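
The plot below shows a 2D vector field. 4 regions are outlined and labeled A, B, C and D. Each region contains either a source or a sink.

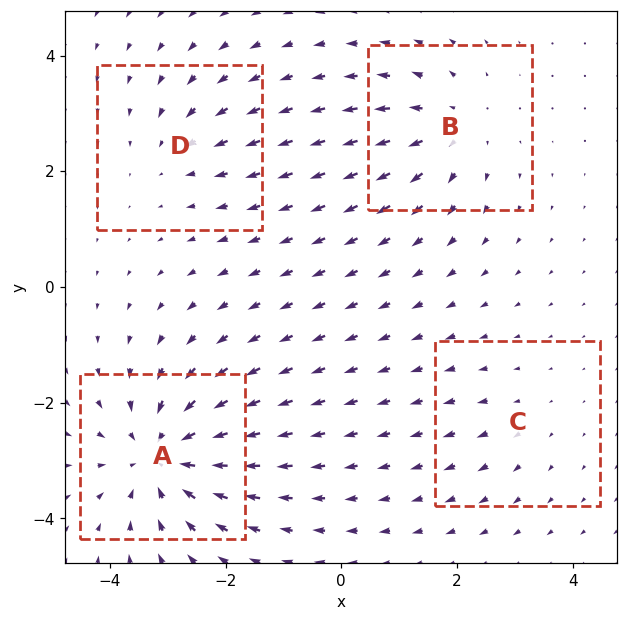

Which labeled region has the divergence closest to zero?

Divergence at each region's feature centre — A: about -7, B: about +4, C: about +2, D: about -3. Region C is closest to zero.

C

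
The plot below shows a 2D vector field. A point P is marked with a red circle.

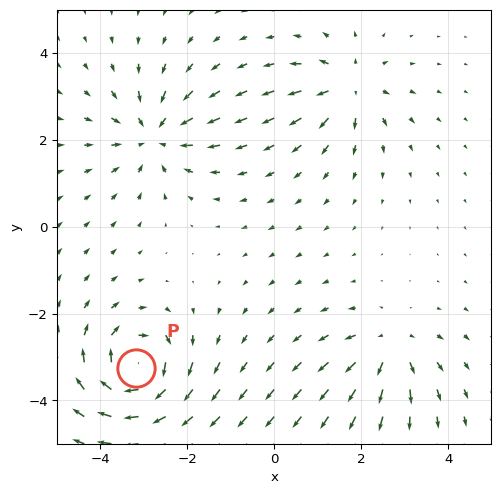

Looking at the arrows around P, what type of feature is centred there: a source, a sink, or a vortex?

vortex

At P (-3.2, -3.2) the arrows circulate clockwise. Divergence ≈0, curl about -7 — near-zero divergence with nonzero curl is a vortex.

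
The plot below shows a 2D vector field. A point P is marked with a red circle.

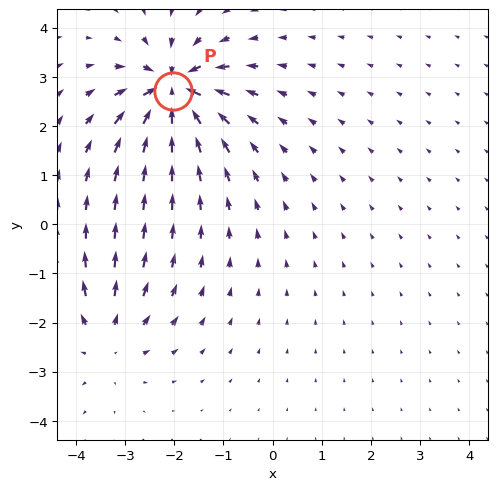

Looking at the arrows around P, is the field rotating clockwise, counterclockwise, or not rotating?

Near P at (-2.0, 2.7) the arrows show no circulation. The curl there is ≈0.

not rotating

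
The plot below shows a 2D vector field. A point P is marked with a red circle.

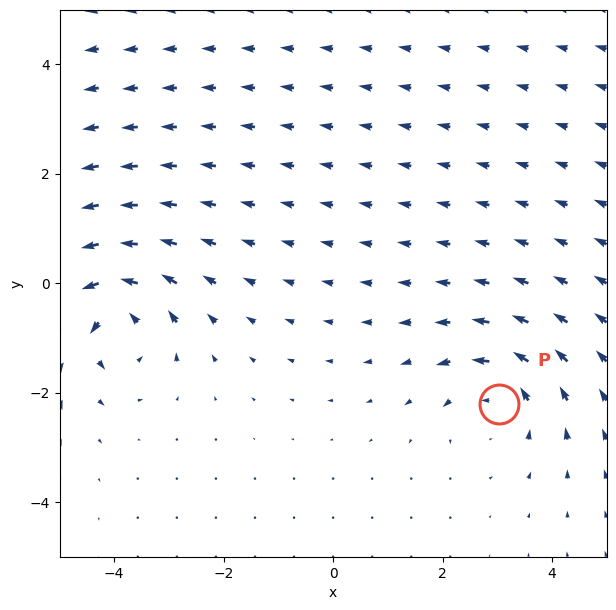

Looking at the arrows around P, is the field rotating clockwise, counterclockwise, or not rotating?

counterclockwise

Near P at (3.0, -2.2) the arrows circulate counterclockwise. The curl (z-component) there is about +4; positive curl means counterclockwise rotation.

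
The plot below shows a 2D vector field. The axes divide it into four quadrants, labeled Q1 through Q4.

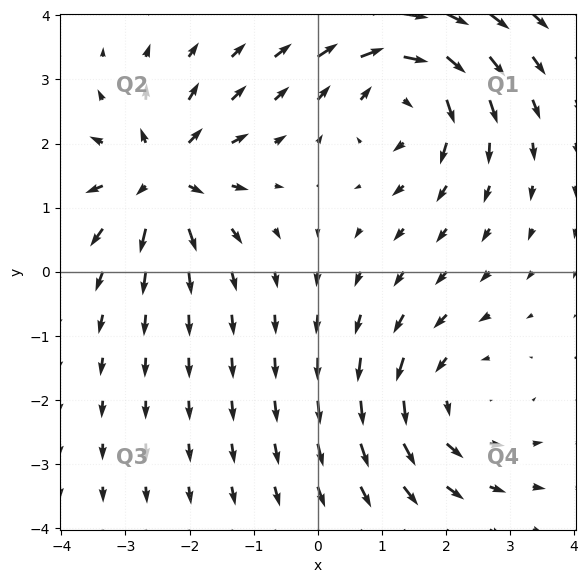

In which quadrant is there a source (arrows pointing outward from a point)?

Q2

The source sits at approximately (-2.4, 1.5), which lies in quadrant Q2. The divergence there is about +5, positive as expected for a source.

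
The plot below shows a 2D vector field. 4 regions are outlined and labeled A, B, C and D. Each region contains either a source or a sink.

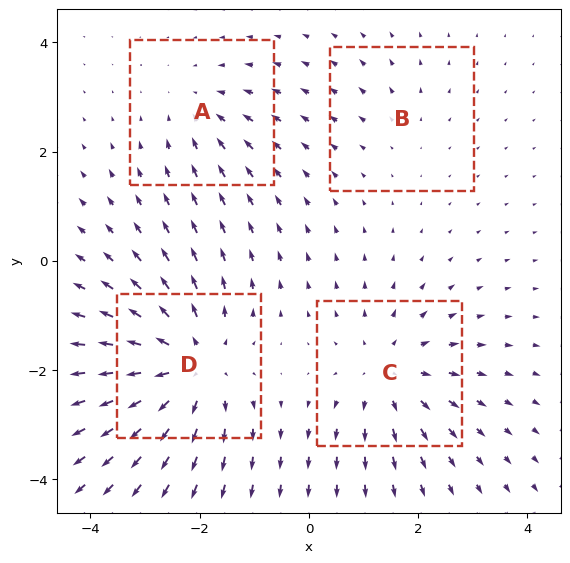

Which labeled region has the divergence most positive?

D

Divergence at each region's feature centre — A: about -3, B: about +2, C: about +4, D: about +6. Region D is most positive.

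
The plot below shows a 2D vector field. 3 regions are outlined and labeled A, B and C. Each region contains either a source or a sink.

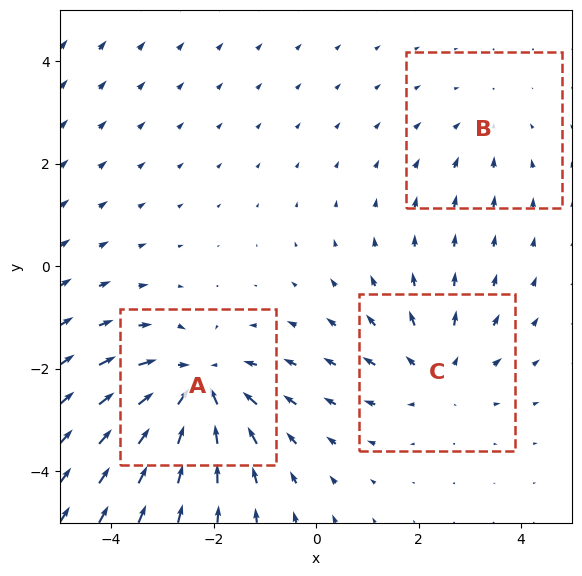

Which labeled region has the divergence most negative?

Divergence at each region's feature centre — A: about -5, B: about -2, C: about +3. Region A is most negative.

A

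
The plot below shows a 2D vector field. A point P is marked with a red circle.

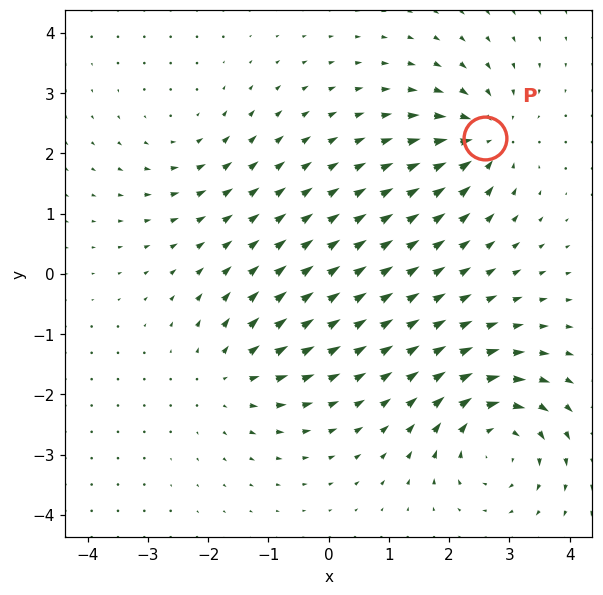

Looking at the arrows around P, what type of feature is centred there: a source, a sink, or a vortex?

sink

At P (2.6, 2.3) the arrows converge inward. Divergence about -6, curl ≈0 — negative divergence with near-zero curl is a sink.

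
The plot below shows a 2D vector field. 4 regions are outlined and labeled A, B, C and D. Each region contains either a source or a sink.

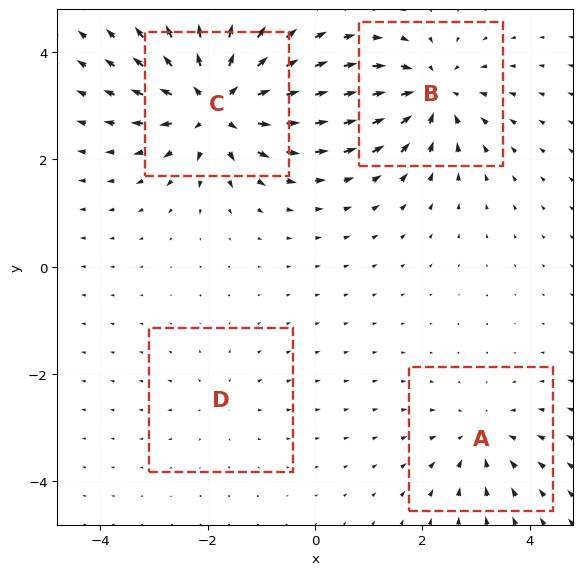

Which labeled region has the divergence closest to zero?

D

Divergence at each region's feature centre — A: about -4, B: about -6, C: about +8, D: about +2. Region D is closest to zero.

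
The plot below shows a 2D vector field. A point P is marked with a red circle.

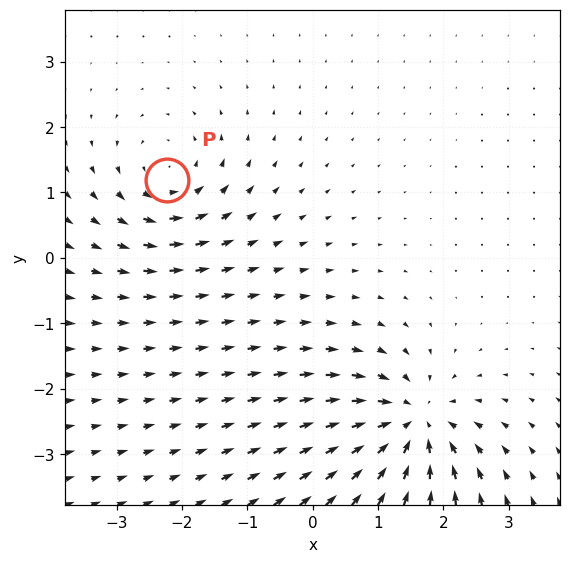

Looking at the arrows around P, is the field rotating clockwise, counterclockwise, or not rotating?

counterclockwise

Near P at (-2.2, 1.2) the arrows circulate counterclockwise. The curl (z-component) there is about +4; positive curl means counterclockwise rotation.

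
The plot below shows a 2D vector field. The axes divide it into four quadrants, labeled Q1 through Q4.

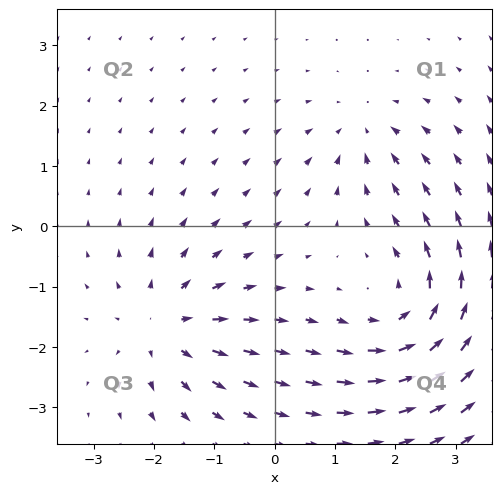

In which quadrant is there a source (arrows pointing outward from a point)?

Q3

The source sits at approximately (-1.8, -1.6), which lies in quadrant Q3. The divergence there is about +4, positive as expected for a source.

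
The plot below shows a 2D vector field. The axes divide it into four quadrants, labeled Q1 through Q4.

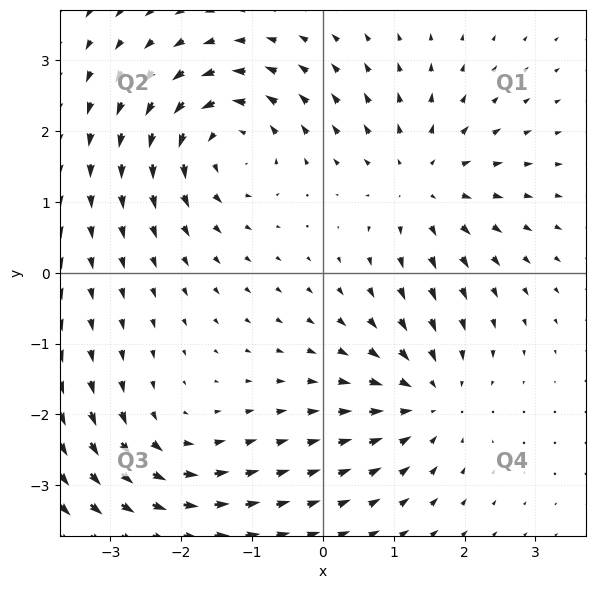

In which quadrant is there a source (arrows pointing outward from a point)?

The source sits at approximately (1.4, 1.3), which lies in quadrant Q1. The divergence there is about +5, positive as expected for a source.

Q1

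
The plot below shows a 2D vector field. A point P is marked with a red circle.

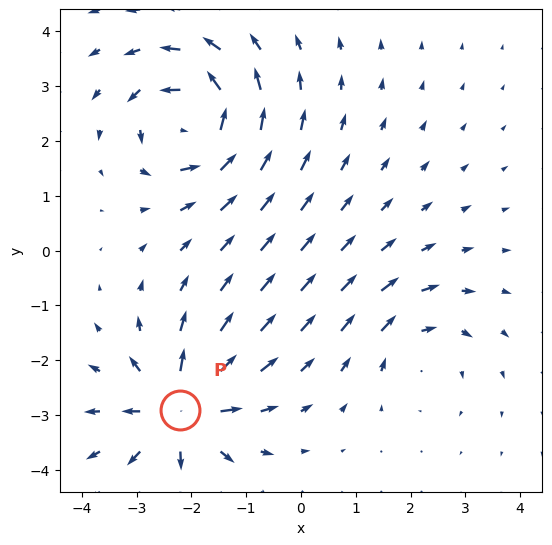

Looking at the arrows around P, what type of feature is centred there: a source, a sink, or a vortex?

source

At P (-2.2, -2.9) the arrows spread outward. Divergence about +7, curl ≈0 — positive divergence with near-zero curl is a source.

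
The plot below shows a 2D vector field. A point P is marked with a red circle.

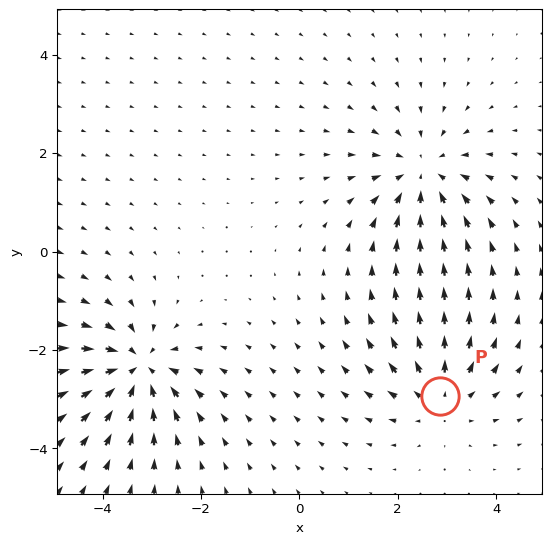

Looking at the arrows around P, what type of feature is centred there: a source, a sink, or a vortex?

source

At P (2.9, -2.9) the arrows spread outward. Divergence about +3, curl ≈0 — positive divergence with near-zero curl is a source.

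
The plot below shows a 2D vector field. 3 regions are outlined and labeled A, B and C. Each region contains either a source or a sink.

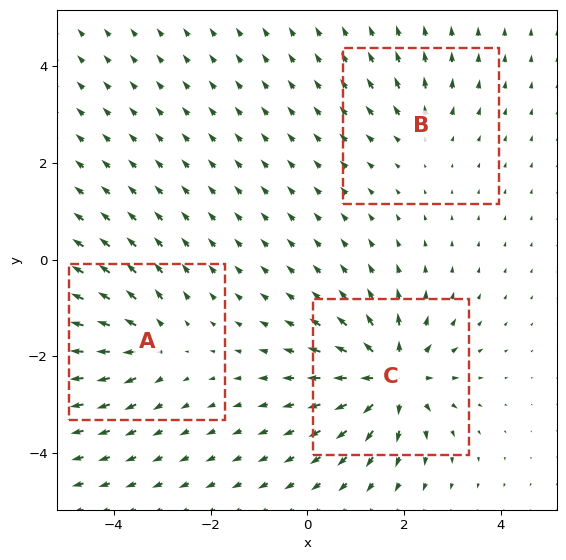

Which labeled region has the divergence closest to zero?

Divergence at each region's feature centre — A: about +4, B: about +2, C: about +6. Region B is closest to zero.

B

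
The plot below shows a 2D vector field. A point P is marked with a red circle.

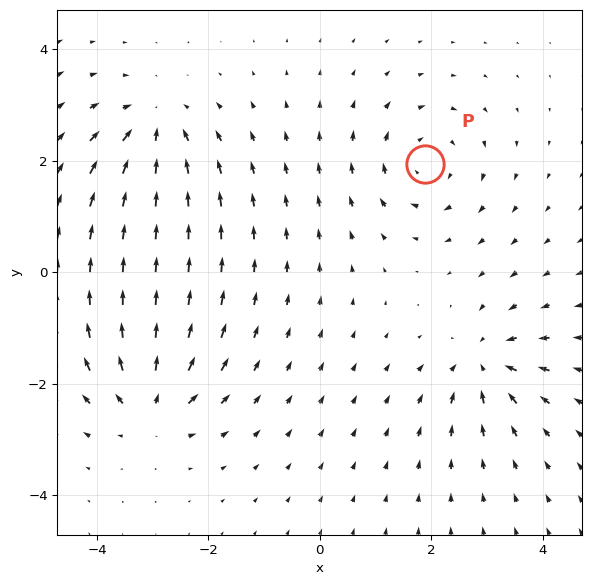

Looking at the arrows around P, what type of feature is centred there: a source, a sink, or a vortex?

vortex

At P (1.9, 1.9) the arrows circulate clockwise. Divergence ≈0, curl about -4 — near-zero divergence with nonzero curl is a vortex.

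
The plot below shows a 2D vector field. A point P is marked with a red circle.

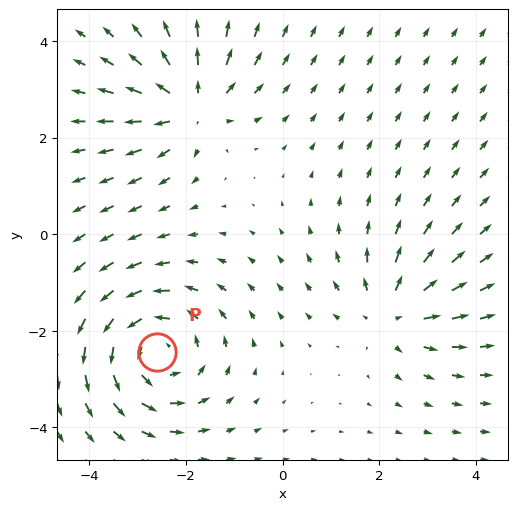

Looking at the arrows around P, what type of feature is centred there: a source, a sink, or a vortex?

vortex

At P (-2.6, -2.4) the arrows circulate counterclockwise. Divergence ≈0, curl about +5 — near-zero divergence with nonzero curl is a vortex.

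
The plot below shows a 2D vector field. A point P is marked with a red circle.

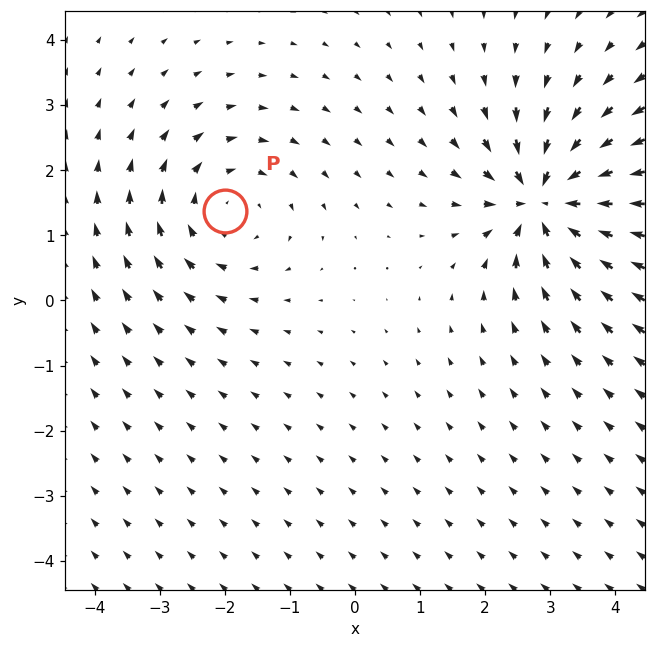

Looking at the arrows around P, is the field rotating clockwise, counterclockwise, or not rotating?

Near P at (-2.0, 1.4) the arrows circulate clockwise. The curl (z-component) there is about -3; negative curl means clockwise rotation.

clockwise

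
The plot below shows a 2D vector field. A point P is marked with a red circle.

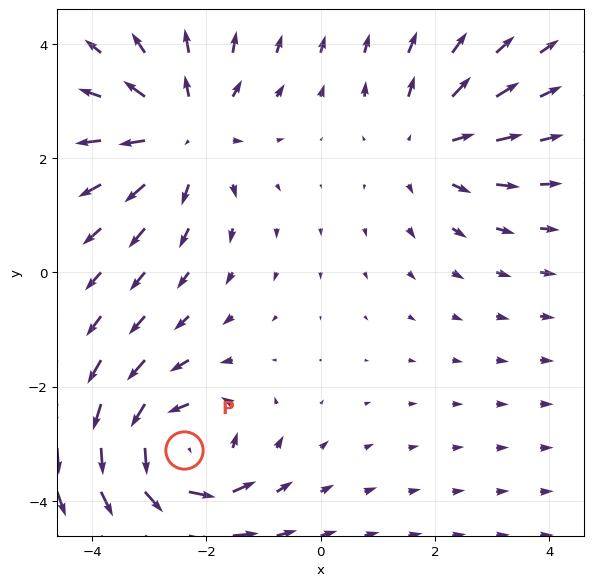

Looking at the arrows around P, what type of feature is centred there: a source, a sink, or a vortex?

vortex

At P (-2.4, -3.1) the arrows circulate counterclockwise. Divergence ≈0, curl about +6 — near-zero divergence with nonzero curl is a vortex.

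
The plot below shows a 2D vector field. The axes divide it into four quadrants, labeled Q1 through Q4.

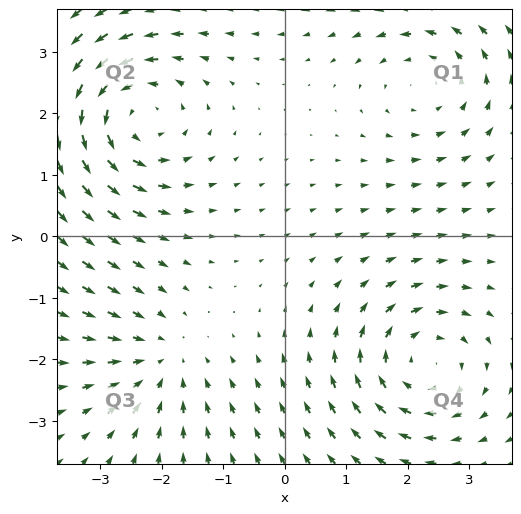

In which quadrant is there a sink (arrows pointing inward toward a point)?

Q3

The sink sits at approximately (-2.0, -2.0), which lies in quadrant Q3. The divergence there is about -3, negative as expected for a sink.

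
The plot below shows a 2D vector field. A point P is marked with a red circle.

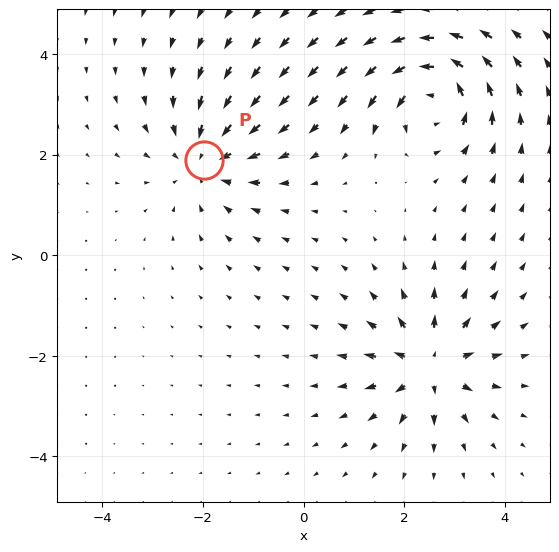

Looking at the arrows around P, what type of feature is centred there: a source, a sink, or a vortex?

sink

At P (-2.0, 1.9) the arrows converge inward. Divergence about -4, curl ≈0 — negative divergence with near-zero curl is a sink.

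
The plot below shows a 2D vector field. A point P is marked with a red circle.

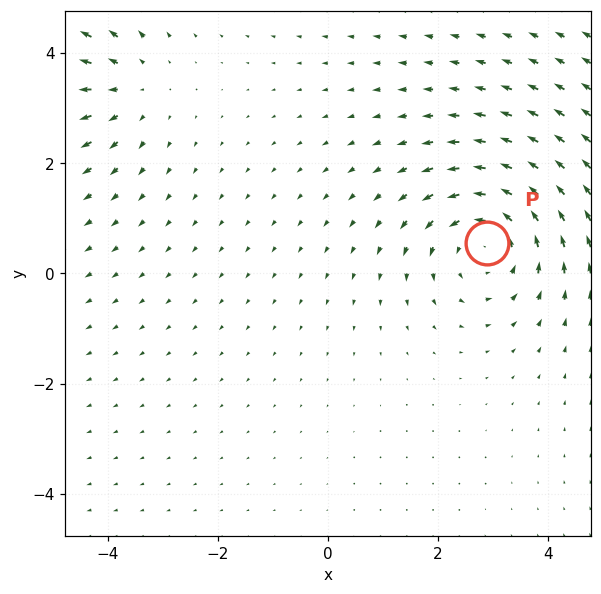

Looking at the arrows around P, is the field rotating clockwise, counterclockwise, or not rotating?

counterclockwise

Near P at (2.9, 0.6) the arrows circulate counterclockwise. The curl (z-component) there is about +4; positive curl means counterclockwise rotation.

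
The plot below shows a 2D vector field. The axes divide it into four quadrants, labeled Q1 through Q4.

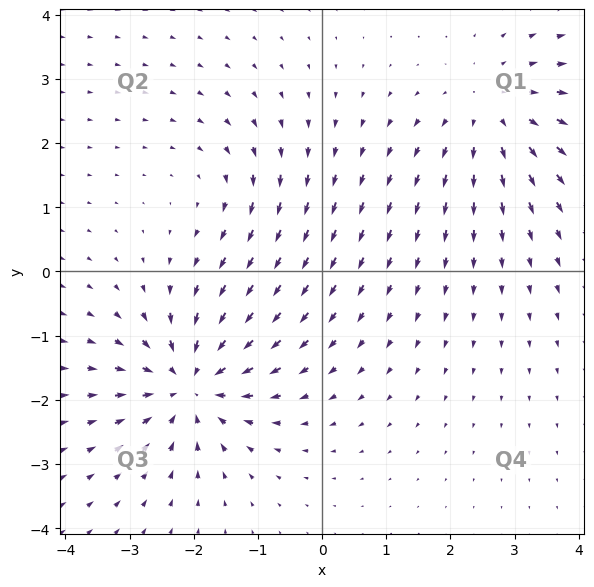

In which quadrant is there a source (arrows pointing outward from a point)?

Q1

The source sits at approximately (2.7, 2.5), which lies in quadrant Q1. The divergence there is about +4, positive as expected for a source.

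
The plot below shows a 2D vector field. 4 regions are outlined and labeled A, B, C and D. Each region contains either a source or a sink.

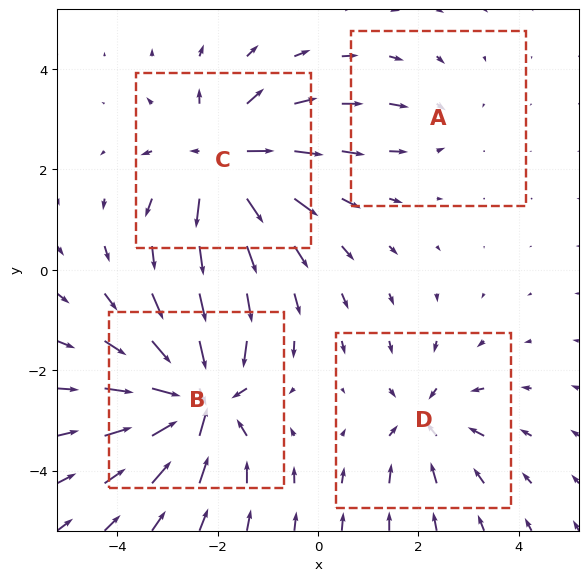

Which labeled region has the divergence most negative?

Divergence at each region's feature centre — A: about -2, B: about -7, C: about +6, D: about -4. Region B is most negative.

B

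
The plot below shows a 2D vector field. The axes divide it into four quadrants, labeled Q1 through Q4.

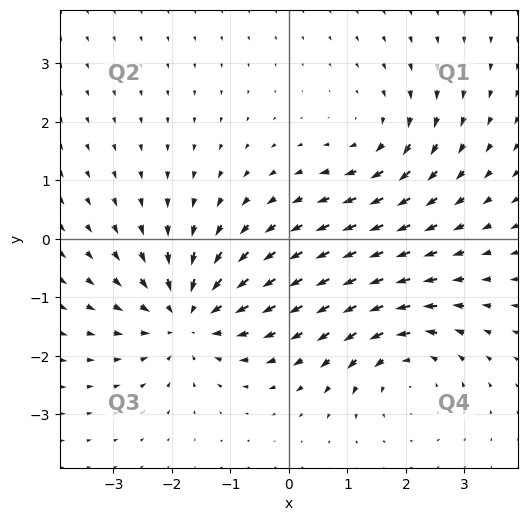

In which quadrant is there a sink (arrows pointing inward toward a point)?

The sink sits at approximately (-1.7, -1.3), which lies in quadrant Q3. The divergence there is about -5, negative as expected for a sink.

Q3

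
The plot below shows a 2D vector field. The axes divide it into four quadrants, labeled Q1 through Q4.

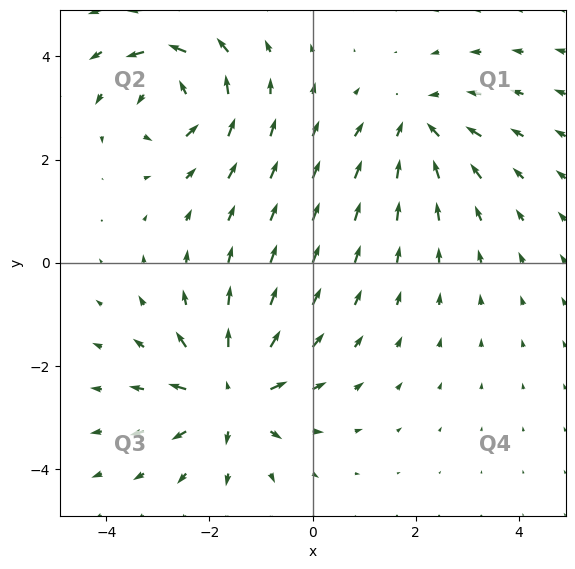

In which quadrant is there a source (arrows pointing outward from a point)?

Q3

The source sits at approximately (-1.6, -2.6), which lies in quadrant Q3. The divergence there is about +5, positive as expected for a source.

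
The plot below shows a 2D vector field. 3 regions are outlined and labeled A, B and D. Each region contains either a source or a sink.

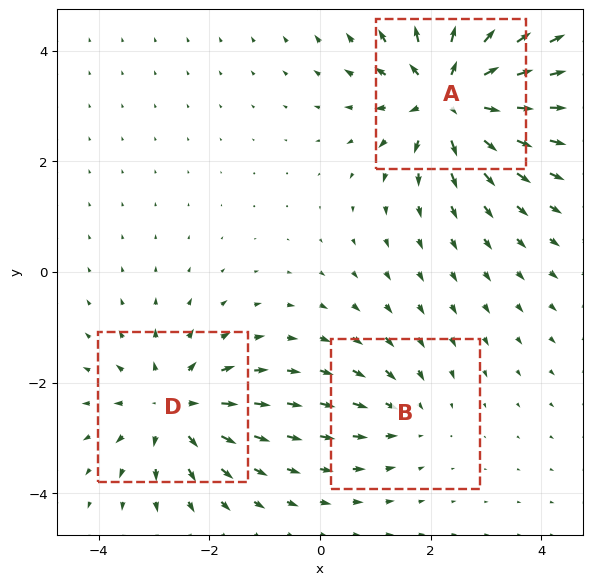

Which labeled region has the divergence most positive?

Divergence at each region's feature centre — A: about +5, B: about -2, D: about +4. Region A is most positive.

A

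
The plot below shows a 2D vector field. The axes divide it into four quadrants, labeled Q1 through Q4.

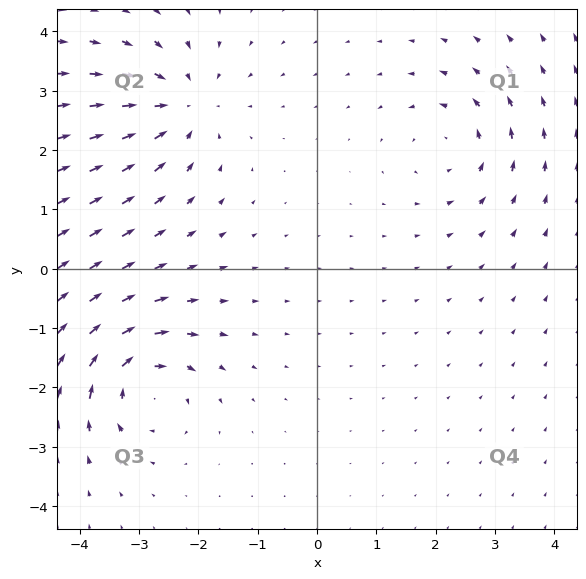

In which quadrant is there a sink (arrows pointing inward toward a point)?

Q2

The sink sits at approximately (-2.3, 2.8), which lies in quadrant Q2. The divergence there is about -5, negative as expected for a sink.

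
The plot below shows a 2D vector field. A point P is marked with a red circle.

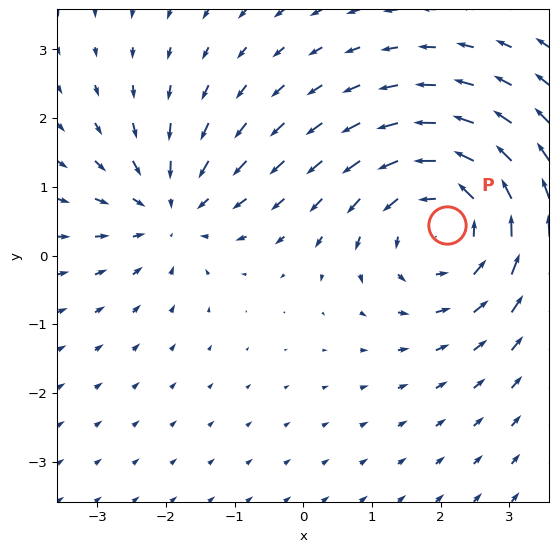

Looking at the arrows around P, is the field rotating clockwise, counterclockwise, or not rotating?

counterclockwise

Near P at (2.1, 0.4) the arrows circulate counterclockwise. The curl (z-component) there is about +4; positive curl means counterclockwise rotation.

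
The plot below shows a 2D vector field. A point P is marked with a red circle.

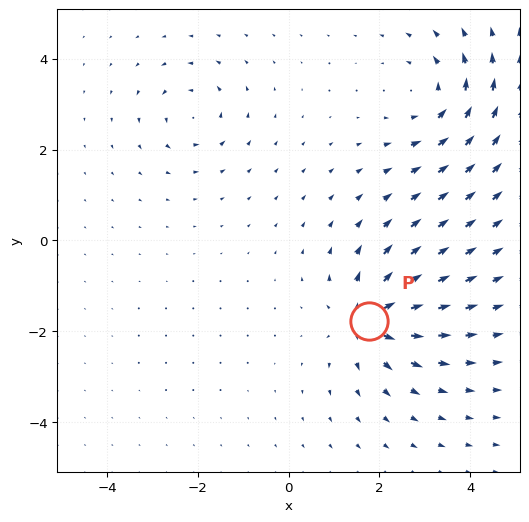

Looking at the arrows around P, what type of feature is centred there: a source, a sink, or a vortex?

At P (1.8, -1.8) the arrows spread outward. Divergence about +6, curl ≈0 — positive divergence with near-zero curl is a source.

source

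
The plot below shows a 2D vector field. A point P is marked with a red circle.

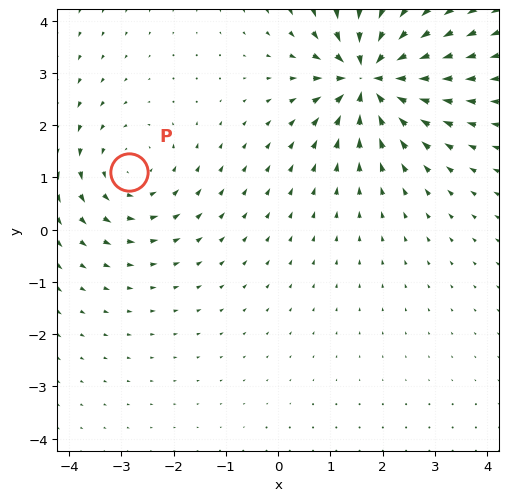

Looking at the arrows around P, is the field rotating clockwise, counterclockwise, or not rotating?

counterclockwise

Near P at (-2.9, 1.1) the arrows circulate counterclockwise. The curl (z-component) there is about +2; positive curl means counterclockwise rotation.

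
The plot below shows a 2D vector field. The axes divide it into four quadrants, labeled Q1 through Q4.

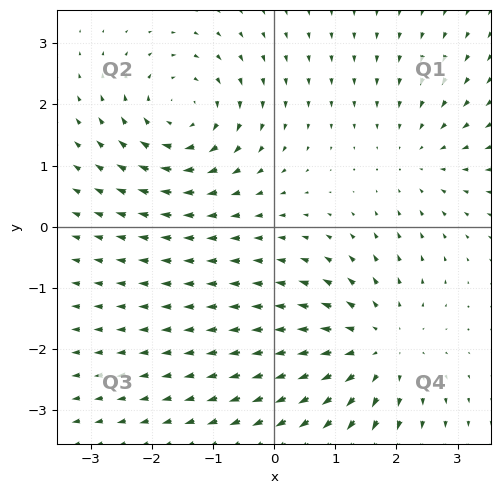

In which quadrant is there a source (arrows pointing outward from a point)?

Q4

The source sits at approximately (1.7, -2.0), which lies in quadrant Q4. The divergence there is about +4, positive as expected for a source.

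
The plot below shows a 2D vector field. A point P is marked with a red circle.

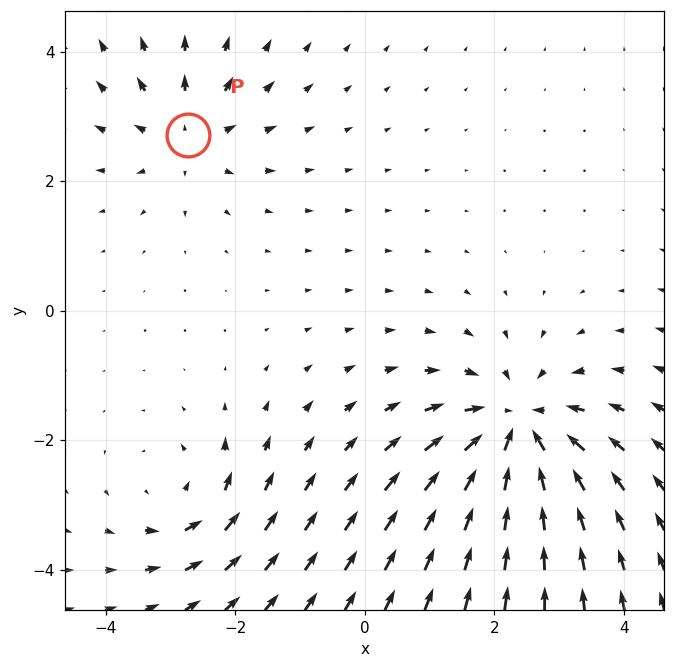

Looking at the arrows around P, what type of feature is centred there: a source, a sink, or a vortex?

source

At P (-2.7, 2.7) the arrows spread outward. Divergence about +3, curl ≈0 — positive divergence with near-zero curl is a source.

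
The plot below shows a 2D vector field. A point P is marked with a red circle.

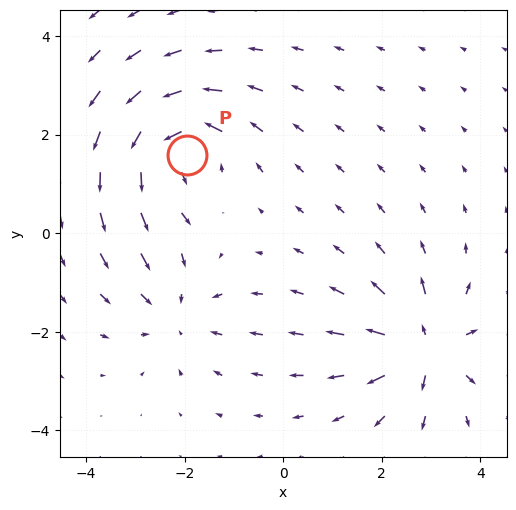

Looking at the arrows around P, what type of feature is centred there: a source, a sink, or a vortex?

At P (-1.9, 1.6) the arrows circulate counterclockwise. Divergence ≈0, curl about +6 — near-zero divergence with nonzero curl is a vortex.

vortex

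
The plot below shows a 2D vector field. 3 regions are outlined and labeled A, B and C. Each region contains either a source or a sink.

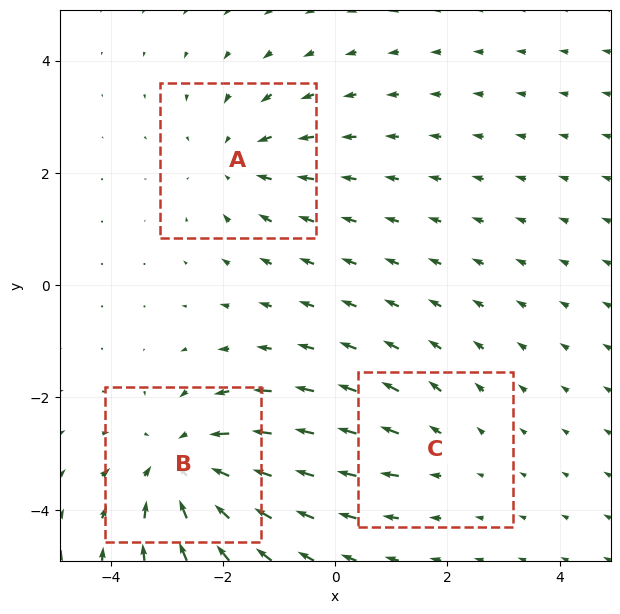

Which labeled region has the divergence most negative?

Divergence at each region's feature centre — A: about -3, B: about -4, C: about +2. Region B is most negative.

B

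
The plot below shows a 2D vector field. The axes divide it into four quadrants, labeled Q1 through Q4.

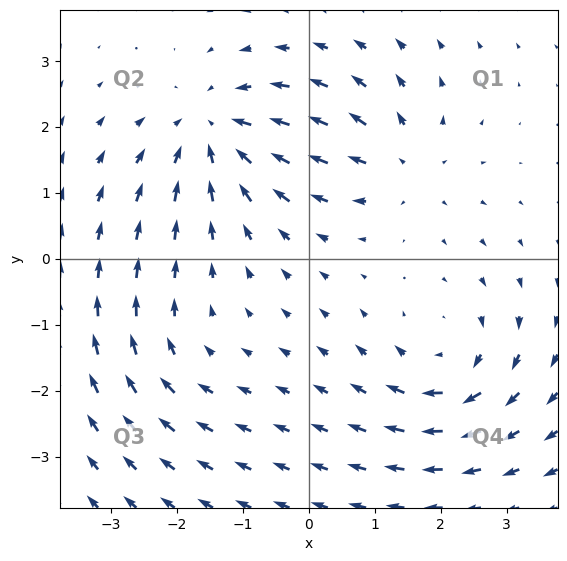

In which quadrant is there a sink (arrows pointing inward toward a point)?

Q2

The sink sits at approximately (-1.4, 1.9), which lies in quadrant Q2. The divergence there is about -4, negative as expected for a sink.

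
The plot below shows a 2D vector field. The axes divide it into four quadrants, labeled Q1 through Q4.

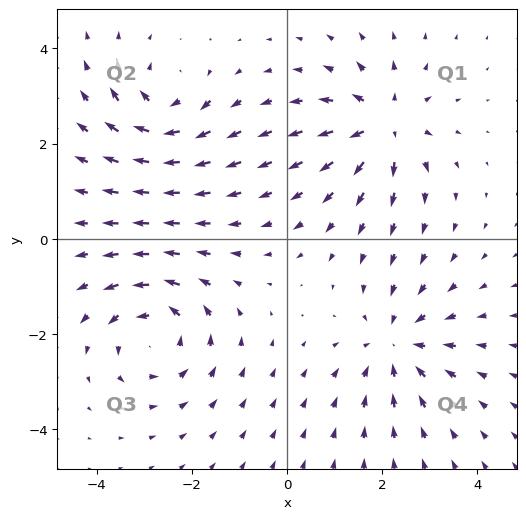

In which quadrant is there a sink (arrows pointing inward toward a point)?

Q4

The sink sits at approximately (2.3, -2.2), which lies in quadrant Q4. The divergence there is about -4, negative as expected for a sink.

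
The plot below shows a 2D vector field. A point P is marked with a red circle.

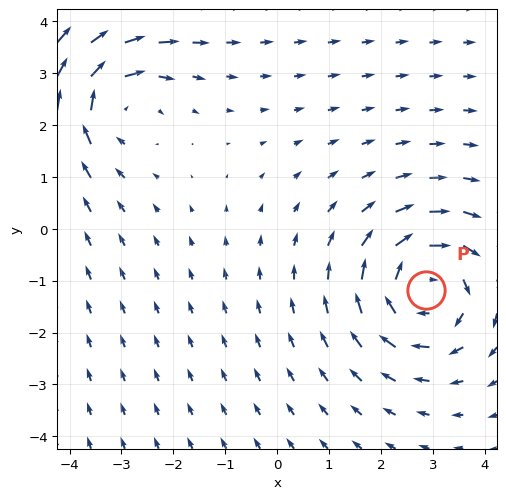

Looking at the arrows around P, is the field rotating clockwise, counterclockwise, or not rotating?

clockwise

Near P at (2.9, -1.2) the arrows circulate clockwise. The curl (z-component) there is about -4; negative curl means clockwise rotation.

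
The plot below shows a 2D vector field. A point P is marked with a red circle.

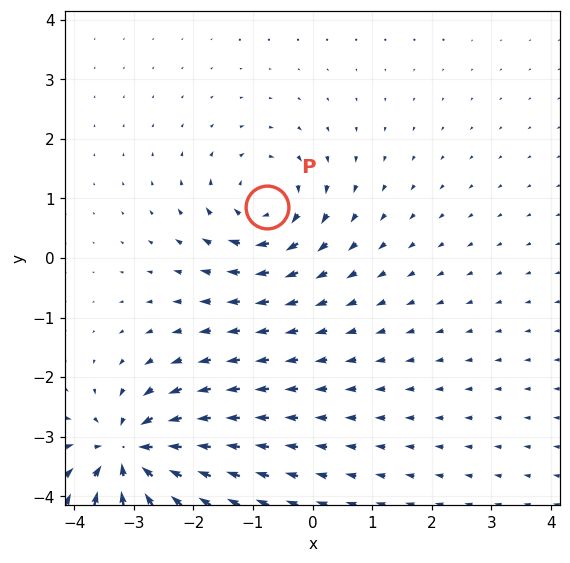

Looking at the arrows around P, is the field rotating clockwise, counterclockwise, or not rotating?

clockwise

Near P at (-0.8, 0.9) the arrows circulate clockwise. The curl (z-component) there is about -4; negative curl means clockwise rotation.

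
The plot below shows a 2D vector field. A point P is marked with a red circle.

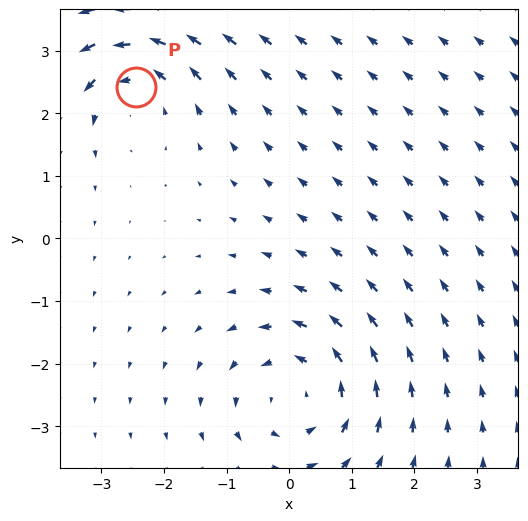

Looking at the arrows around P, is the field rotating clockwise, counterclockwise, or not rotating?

Near P at (-2.5, 2.4) the arrows circulate counterclockwise. The curl (z-component) there is about +4; positive curl means counterclockwise rotation.

counterclockwise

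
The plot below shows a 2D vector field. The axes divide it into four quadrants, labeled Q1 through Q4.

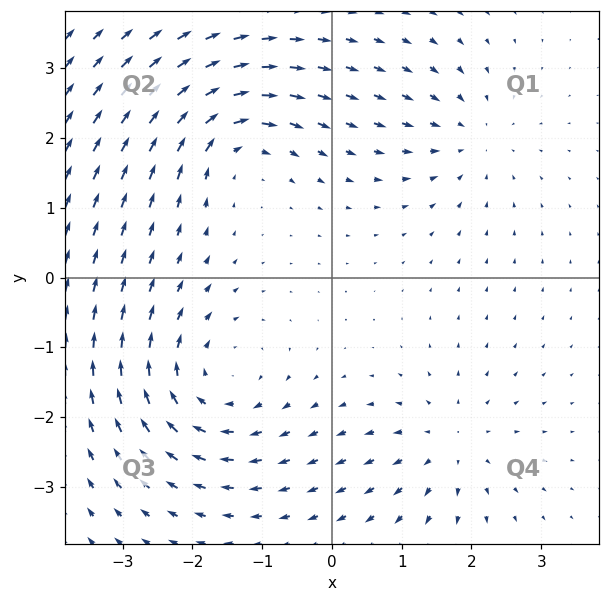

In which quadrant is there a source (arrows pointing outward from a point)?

The source sits at approximately (1.7, -2.4), which lies in quadrant Q4. The divergence there is about +3, positive as expected for a source.

Q4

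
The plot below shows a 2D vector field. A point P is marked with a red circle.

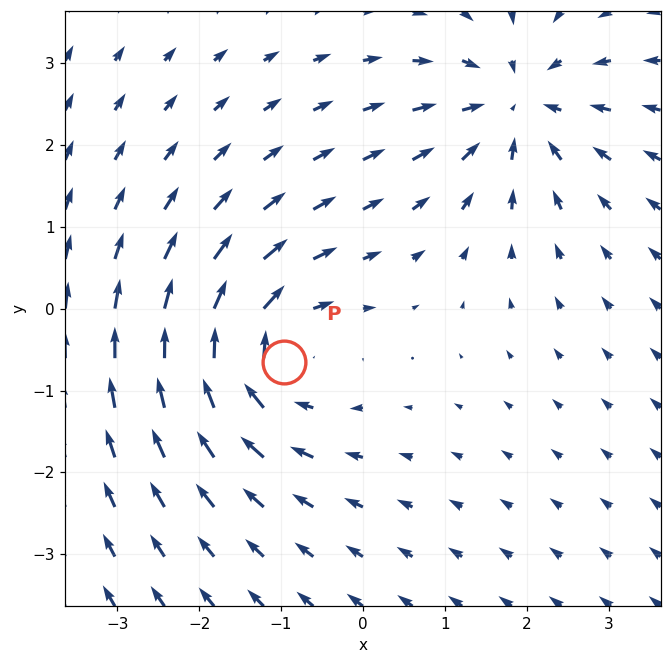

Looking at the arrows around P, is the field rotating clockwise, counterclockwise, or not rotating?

Near P at (-1.0, -0.7) the arrows circulate clockwise. The curl (z-component) there is about -4; negative curl means clockwise rotation.

clockwise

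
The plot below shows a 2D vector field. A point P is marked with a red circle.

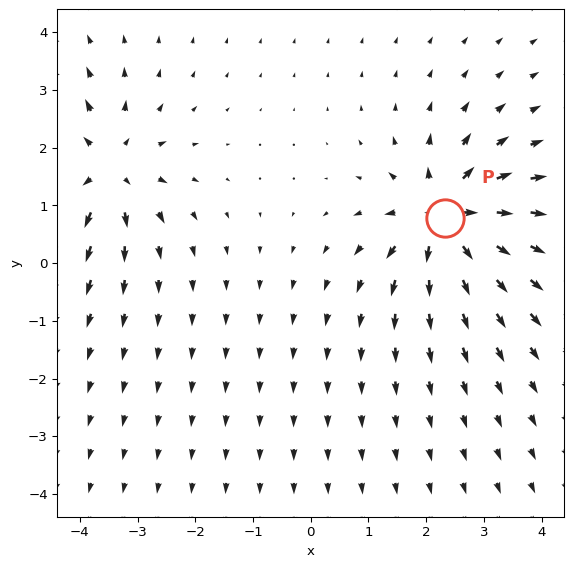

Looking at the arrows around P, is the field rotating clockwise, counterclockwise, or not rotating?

not rotating

Near P at (2.3, 0.8) the arrows show no circulation. The curl there is ≈0.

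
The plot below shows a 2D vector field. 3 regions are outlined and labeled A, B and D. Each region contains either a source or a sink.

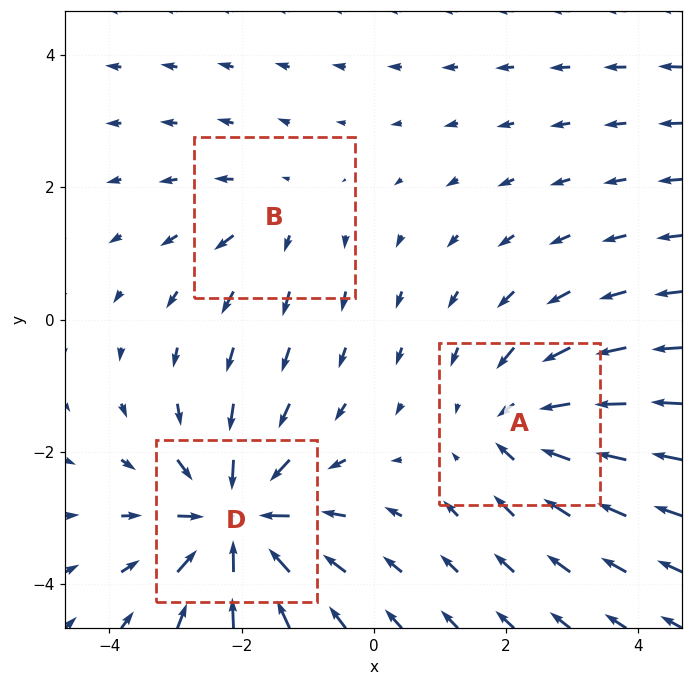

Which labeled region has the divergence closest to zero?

Divergence at each region's feature centre — A: about -3, B: about +2, D: about -5. Region B is closest to zero.

B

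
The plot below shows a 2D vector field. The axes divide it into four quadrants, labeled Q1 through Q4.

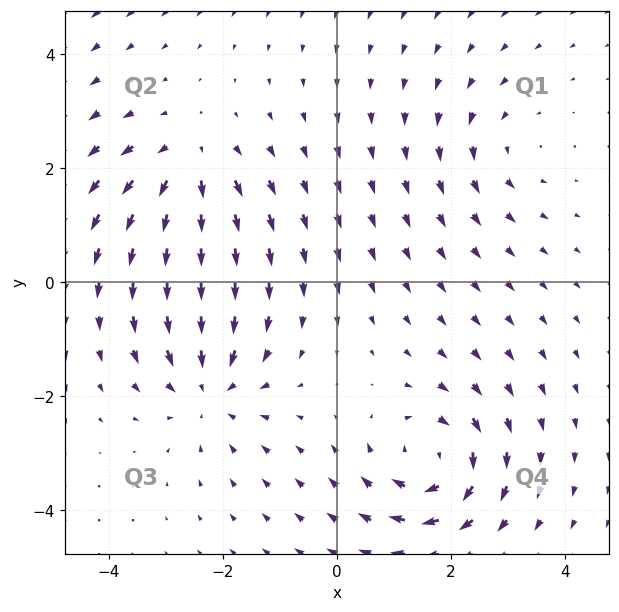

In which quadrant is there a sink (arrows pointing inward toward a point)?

Q3

The sink sits at approximately (-2.2, -1.9), which lies in quadrant Q3. The divergence there is about -4, negative as expected for a sink.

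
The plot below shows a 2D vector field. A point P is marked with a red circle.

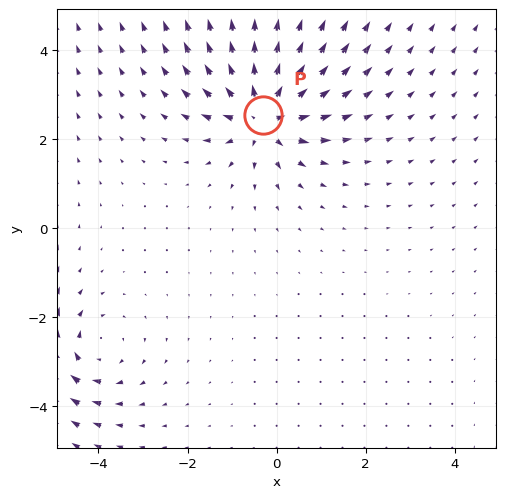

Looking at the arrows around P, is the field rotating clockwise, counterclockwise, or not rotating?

Near P at (-0.3, 2.5) the arrows show no circulation. The curl there is ≈0.

not rotating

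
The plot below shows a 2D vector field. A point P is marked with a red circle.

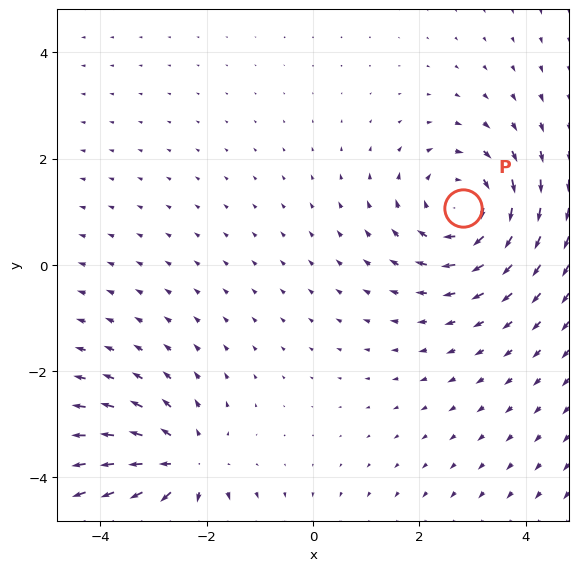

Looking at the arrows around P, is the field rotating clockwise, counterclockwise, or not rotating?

clockwise

Near P at (2.8, 1.1) the arrows circulate clockwise. The curl (z-component) there is about -3; negative curl means clockwise rotation.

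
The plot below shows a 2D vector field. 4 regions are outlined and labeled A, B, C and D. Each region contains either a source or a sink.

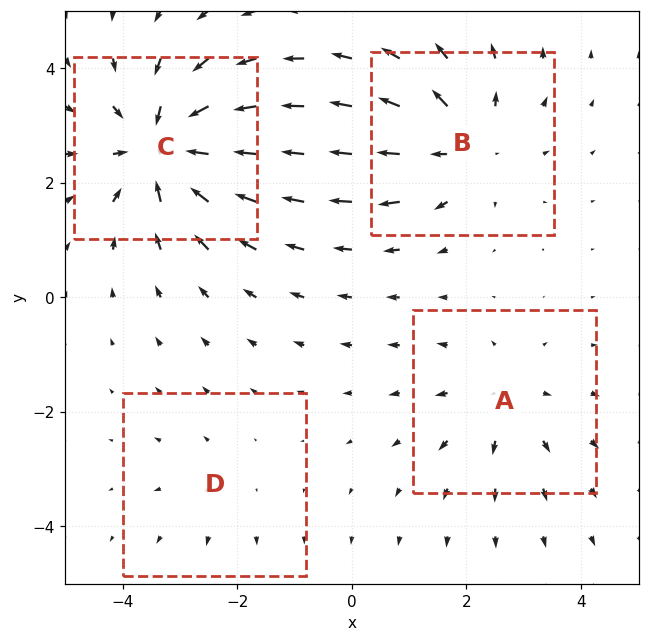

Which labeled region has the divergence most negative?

Divergence at each region's feature centre — A: about +3, B: about +5, C: about -7, D: about +2. Region C is most negative.

C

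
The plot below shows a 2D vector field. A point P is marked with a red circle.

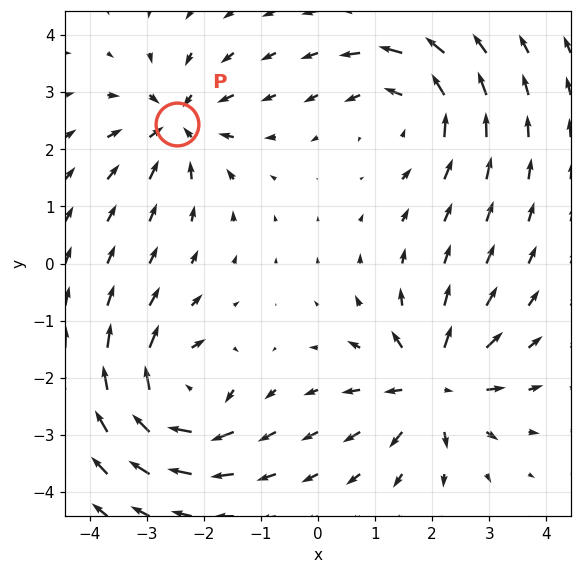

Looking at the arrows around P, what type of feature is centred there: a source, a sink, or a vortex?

sink

At P (-2.5, 2.5) the arrows converge inward. Divergence about -5, curl ≈0 — negative divergence with near-zero curl is a sink.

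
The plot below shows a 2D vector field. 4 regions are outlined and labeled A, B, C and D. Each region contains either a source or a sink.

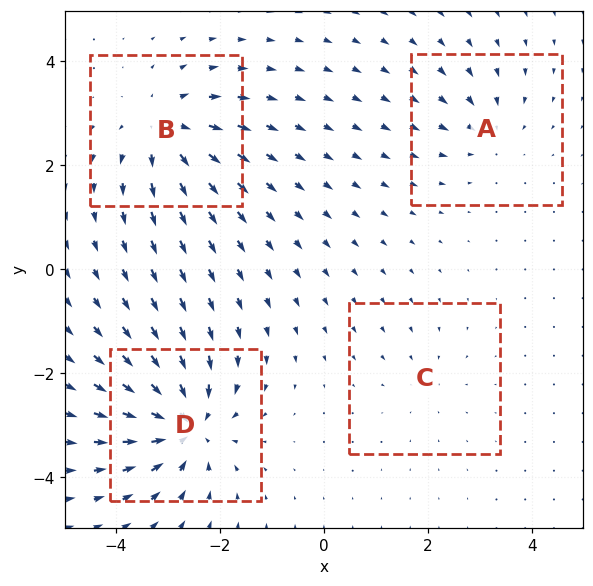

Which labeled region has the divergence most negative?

Divergence at each region's feature centre — A: about -4, B: about +6, C: about -2, D: about -8. Region D is most negative.

D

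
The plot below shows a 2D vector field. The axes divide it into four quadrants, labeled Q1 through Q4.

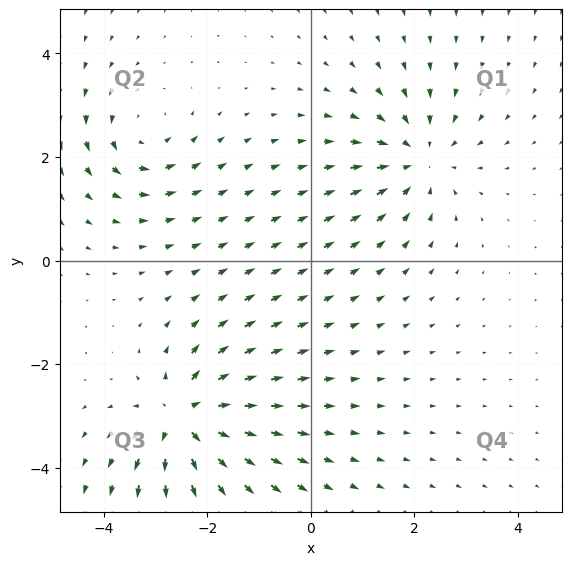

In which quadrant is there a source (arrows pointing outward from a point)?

The source sits at approximately (-2.4, -3.1), which lies in quadrant Q3. The divergence there is about +6, positive as expected for a source.

Q3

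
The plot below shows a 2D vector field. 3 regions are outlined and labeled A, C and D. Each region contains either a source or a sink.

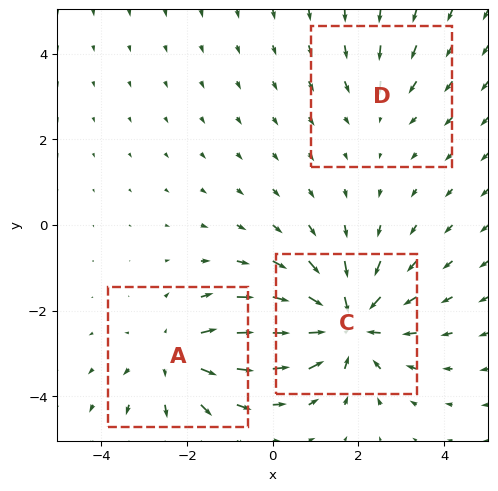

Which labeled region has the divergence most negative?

Divergence at each region's feature centre — A: about +3, C: about -4, D: about -2. Region C is most negative.

C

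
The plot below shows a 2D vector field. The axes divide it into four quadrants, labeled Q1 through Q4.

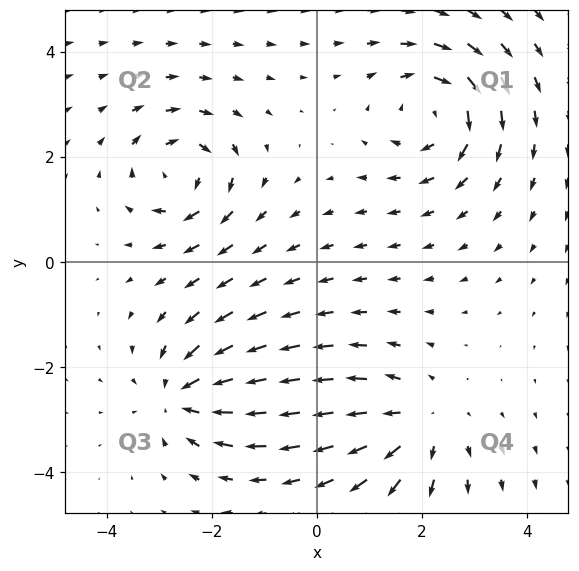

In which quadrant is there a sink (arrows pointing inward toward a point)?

The sink sits at approximately (-2.5, -2.6), which lies in quadrant Q3. The divergence there is about -5, negative as expected for a sink.

Q3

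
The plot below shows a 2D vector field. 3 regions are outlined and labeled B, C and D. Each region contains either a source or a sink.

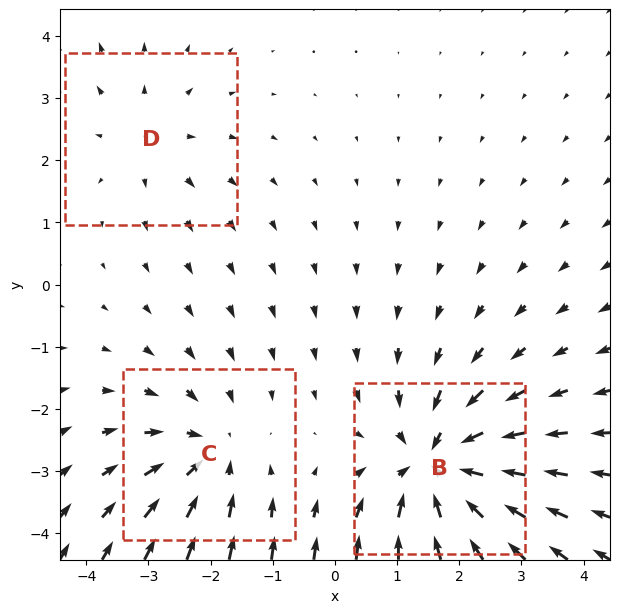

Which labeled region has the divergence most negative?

Divergence at each region's feature centre — B: about -5, C: about -3, D: about +2. Region B is most negative.

B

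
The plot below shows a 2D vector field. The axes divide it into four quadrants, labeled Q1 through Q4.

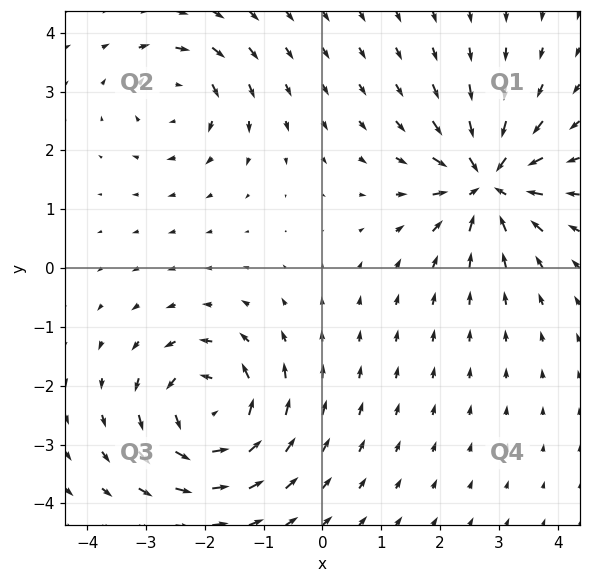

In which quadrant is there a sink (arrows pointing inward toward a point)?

The sink sits at approximately (2.8, 1.5), which lies in quadrant Q1. The divergence there is about -7, negative as expected for a sink.

Q1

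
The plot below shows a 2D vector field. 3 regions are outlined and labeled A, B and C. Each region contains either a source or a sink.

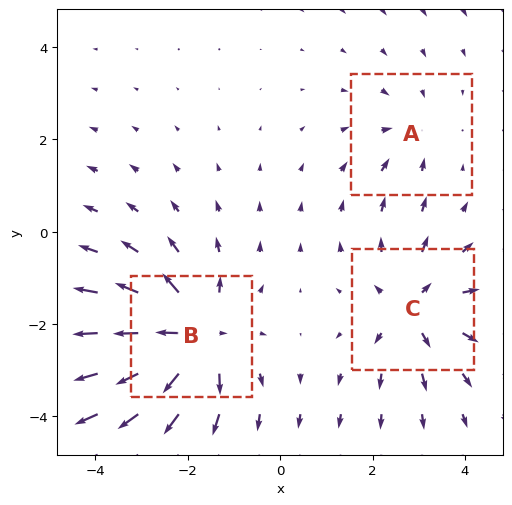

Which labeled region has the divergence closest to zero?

Divergence at each region's feature centre — A: about -2, B: about +5, C: about +3. Region A is closest to zero.

A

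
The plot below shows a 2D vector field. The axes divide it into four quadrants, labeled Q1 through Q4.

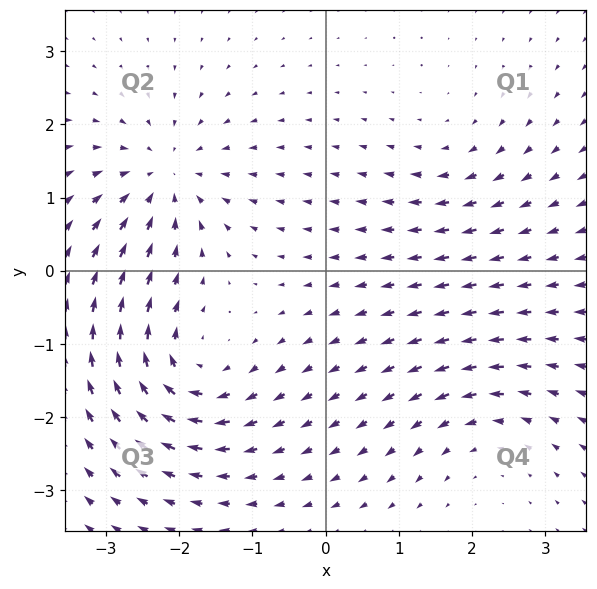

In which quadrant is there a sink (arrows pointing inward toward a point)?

Q2

The sink sits at approximately (-2.2, 1.3), which lies in quadrant Q2. The divergence there is about -5, negative as expected for a sink.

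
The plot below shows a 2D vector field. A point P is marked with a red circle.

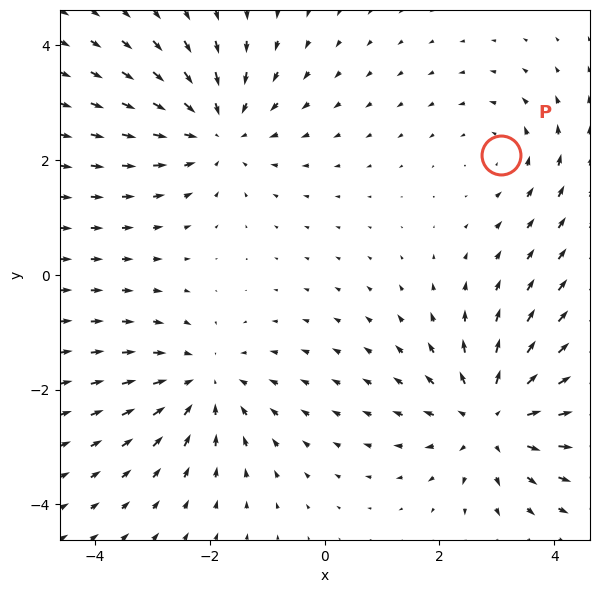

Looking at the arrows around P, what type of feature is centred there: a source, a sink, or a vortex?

At P (3.1, 2.1) the arrows circulate counterclockwise. Divergence ≈0, curl about +2 — near-zero divergence with nonzero curl is a vortex.

vortex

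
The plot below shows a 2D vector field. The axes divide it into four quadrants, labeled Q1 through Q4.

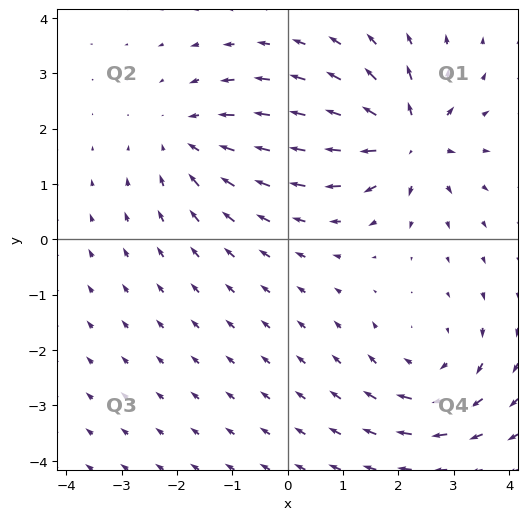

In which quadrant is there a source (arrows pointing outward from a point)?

The source sits at approximately (2.2, 1.8), which lies in quadrant Q1. The divergence there is about +6, positive as expected for a source.

Q1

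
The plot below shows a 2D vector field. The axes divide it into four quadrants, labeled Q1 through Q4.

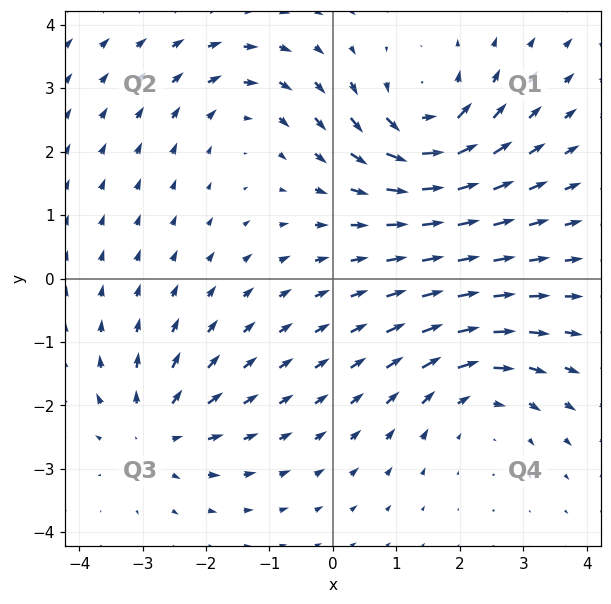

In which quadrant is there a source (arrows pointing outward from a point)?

Q3

The source sits at approximately (-2.8, -2.4), which lies in quadrant Q3. The divergence there is about +4, positive as expected for a source.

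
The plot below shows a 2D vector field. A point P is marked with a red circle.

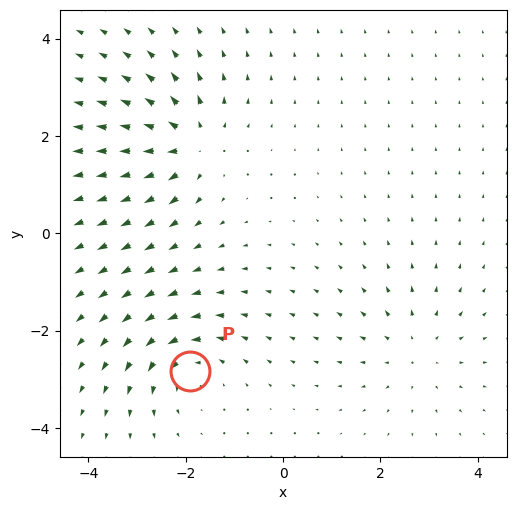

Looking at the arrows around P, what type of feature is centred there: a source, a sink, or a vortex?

At P (-1.9, -2.8) the arrows circulate counterclockwise. Divergence ≈0, curl about +4 — near-zero divergence with nonzero curl is a vortex.

vortex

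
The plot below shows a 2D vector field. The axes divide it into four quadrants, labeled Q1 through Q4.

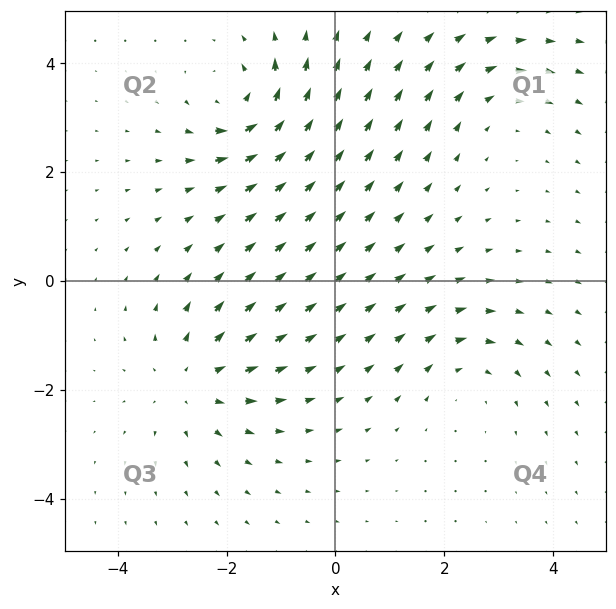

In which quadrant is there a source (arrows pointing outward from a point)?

Q3

The source sits at approximately (-2.6, -1.8), which lies in quadrant Q3. The divergence there is about +4, positive as expected for a source.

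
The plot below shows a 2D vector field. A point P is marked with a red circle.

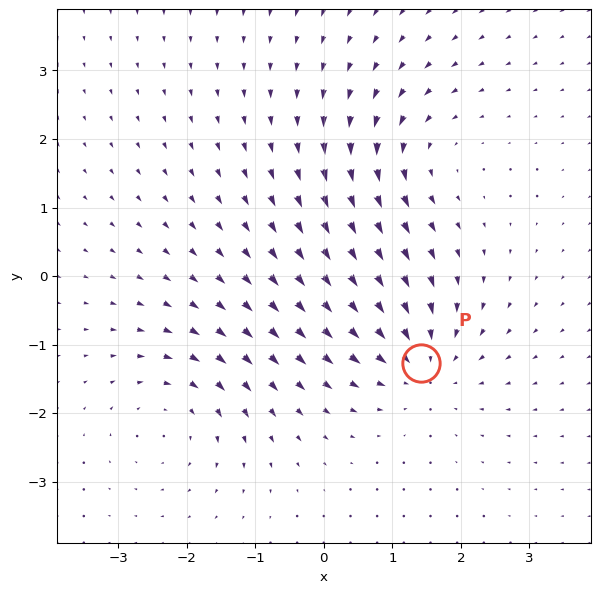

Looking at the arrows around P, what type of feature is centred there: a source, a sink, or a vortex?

sink

At P (1.4, -1.3) the arrows converge inward. Divergence about -4, curl ≈0 — negative divergence with near-zero curl is a sink.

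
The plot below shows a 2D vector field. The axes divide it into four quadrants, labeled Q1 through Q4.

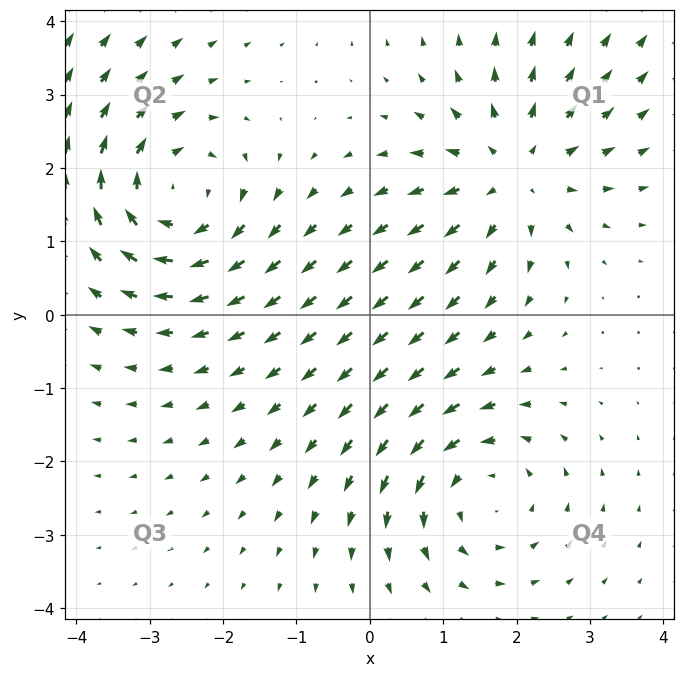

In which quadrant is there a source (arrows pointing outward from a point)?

The source sits at approximately (2.0, 1.9), which lies in quadrant Q1. The divergence there is about +5, positive as expected for a source.

Q1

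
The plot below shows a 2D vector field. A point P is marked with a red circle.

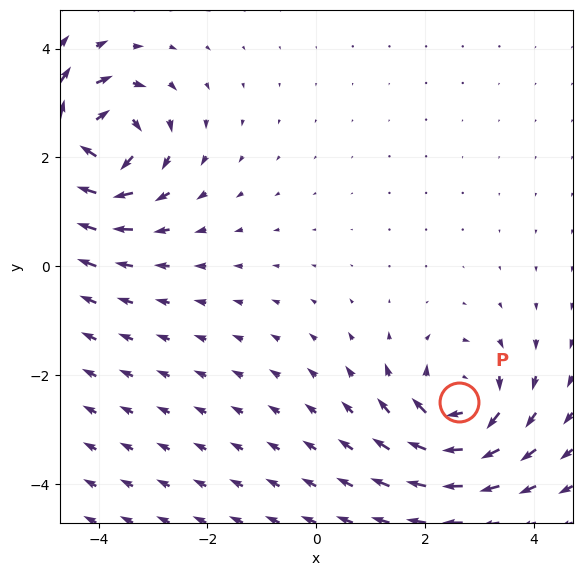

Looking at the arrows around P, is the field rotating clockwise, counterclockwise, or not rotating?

Near P at (2.6, -2.5) the arrows circulate clockwise. The curl (z-component) there is about -4; negative curl means clockwise rotation.

clockwise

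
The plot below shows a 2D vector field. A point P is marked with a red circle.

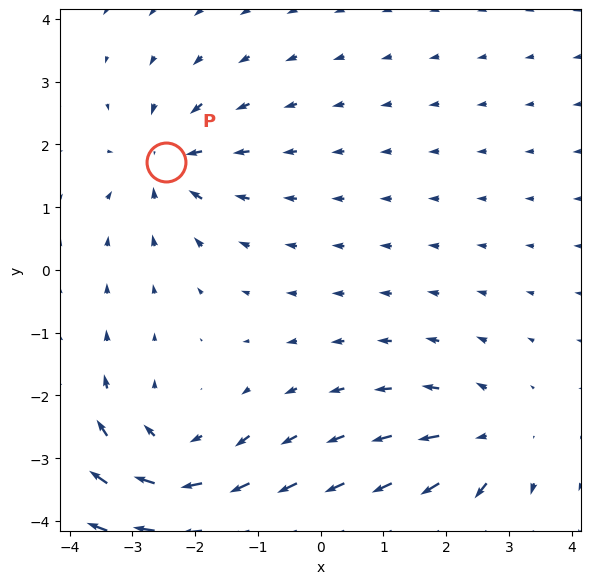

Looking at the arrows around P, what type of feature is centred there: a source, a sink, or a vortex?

sink

At P (-2.5, 1.7) the arrows converge inward. Divergence about -4, curl ≈0 — negative divergence with near-zero curl is a sink.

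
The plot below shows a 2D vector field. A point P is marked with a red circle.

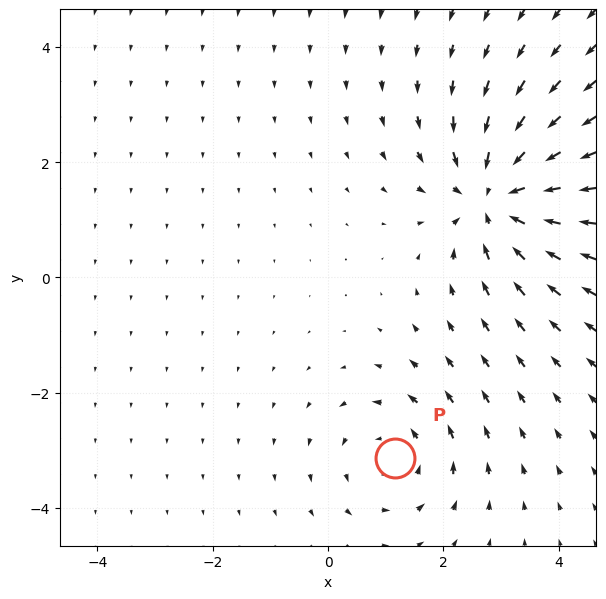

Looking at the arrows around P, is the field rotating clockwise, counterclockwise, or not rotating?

counterclockwise

Near P at (1.2, -3.1) the arrows circulate counterclockwise. The curl (z-component) there is about +3; positive curl means counterclockwise rotation.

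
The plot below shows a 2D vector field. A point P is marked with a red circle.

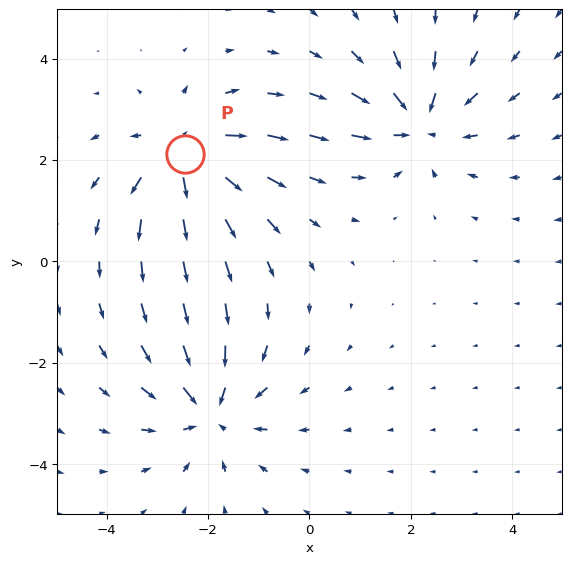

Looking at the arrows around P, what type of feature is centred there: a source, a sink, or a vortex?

At P (-2.5, 2.1) the arrows spread outward. Divergence about +5, curl ≈0 — positive divergence with near-zero curl is a source.

source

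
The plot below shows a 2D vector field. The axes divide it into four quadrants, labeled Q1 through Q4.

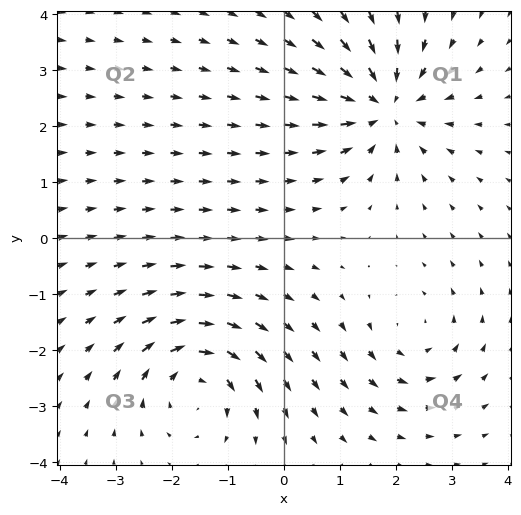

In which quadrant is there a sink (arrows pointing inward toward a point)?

Q1

The sink sits at approximately (1.8, 2.4), which lies in quadrant Q1. The divergence there is about -5, negative as expected for a sink.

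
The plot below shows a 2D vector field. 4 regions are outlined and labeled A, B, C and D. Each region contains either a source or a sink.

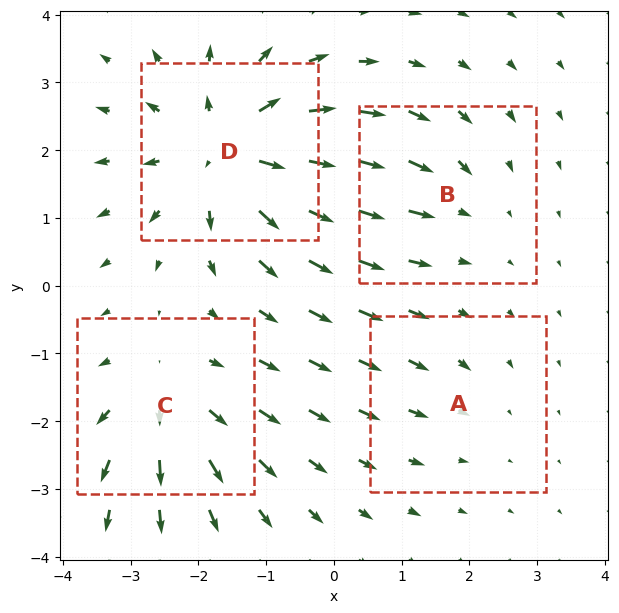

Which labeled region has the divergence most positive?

D

Divergence at each region's feature centre — A: about -2, B: about -3, C: about +4, D: about +7. Region D is most positive.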